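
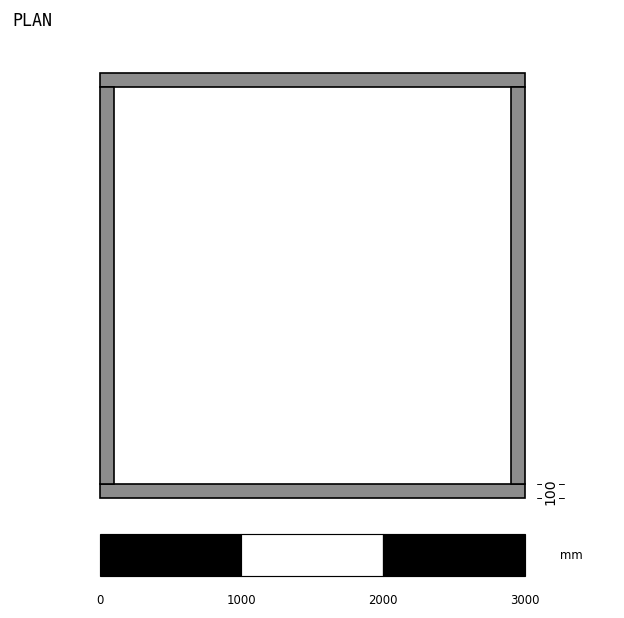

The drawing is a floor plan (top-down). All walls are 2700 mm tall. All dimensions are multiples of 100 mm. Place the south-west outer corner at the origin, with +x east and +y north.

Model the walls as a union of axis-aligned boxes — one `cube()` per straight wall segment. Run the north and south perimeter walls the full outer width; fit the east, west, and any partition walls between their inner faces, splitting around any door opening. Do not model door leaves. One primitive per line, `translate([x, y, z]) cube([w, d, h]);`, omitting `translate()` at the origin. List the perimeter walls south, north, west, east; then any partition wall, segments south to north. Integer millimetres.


cube([3000, 100, 2700]);
translate([0, 2900, 0]) cube([3000, 100, 2700]);
translate([0, 100, 0]) cube([100, 2800, 2700]);
translate([2900, 100, 0]) cube([100, 2800, 2700]);


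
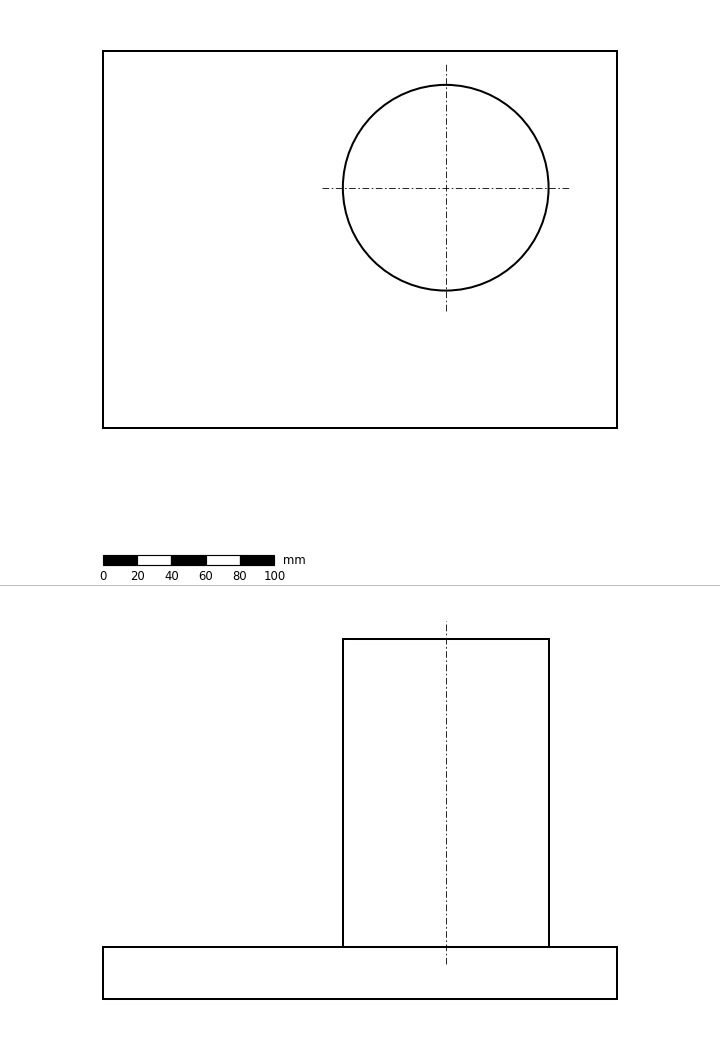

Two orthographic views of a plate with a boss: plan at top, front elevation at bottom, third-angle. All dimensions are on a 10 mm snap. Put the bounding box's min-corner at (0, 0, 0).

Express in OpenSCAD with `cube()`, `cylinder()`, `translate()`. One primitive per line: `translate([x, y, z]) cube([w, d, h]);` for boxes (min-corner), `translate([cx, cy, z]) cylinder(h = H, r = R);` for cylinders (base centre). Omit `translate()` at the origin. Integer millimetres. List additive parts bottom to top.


cube([300, 220, 30]);
translate([200, 140, 30]) cylinder(h = 180, r = 60);


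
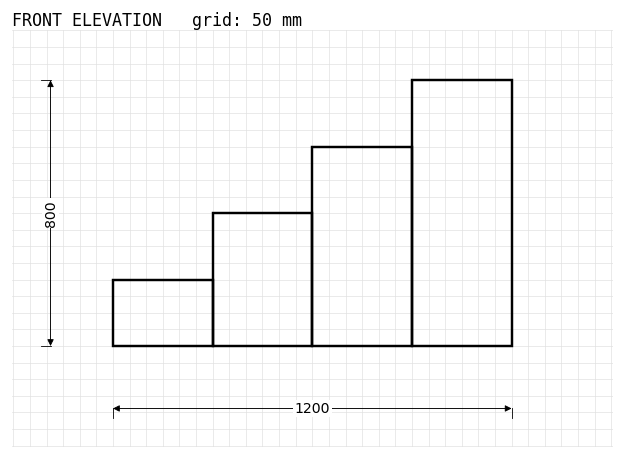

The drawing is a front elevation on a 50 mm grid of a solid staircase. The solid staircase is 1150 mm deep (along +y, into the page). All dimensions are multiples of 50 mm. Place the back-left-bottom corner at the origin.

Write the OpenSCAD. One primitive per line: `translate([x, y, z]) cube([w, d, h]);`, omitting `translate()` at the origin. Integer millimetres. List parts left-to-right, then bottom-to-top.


cube([300, 1150, 200]);
translate([300, 0, 0]) cube([300, 1150, 400]);
translate([600, 0, 0]) cube([300, 1150, 600]);
translate([900, 0, 0]) cube([300, 1150, 800]);


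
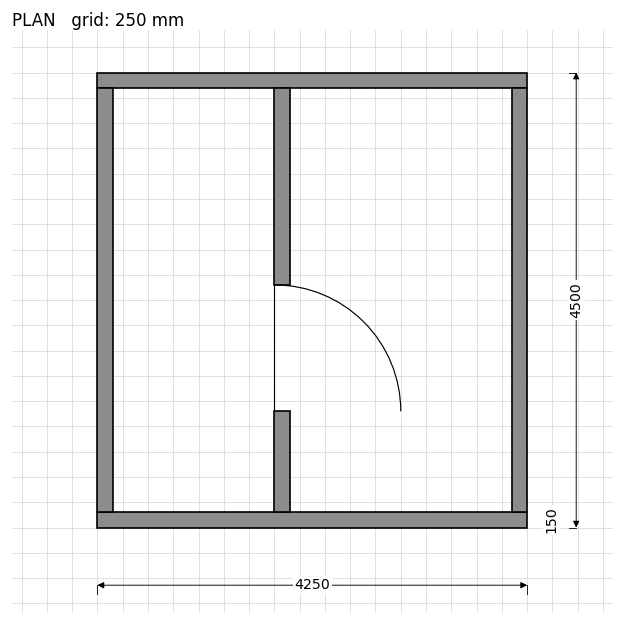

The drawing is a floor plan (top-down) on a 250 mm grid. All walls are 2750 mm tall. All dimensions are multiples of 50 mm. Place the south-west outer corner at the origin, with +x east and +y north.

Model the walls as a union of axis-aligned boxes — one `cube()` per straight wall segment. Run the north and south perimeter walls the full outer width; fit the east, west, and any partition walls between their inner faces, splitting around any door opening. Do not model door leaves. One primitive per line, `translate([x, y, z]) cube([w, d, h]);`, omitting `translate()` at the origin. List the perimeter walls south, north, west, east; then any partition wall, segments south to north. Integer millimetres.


cube([4250, 150, 2750]);
translate([0, 4350, 0]) cube([4250, 150, 2750]);
translate([0, 150, 0]) cube([150, 4200, 2750]);
translate([4100, 150, 0]) cube([150, 4200, 2750]);
translate([1750, 150, 0]) cube([150, 1000, 2750]);
translate([1750, 2400, 0]) cube([150, 1950, 2750]);


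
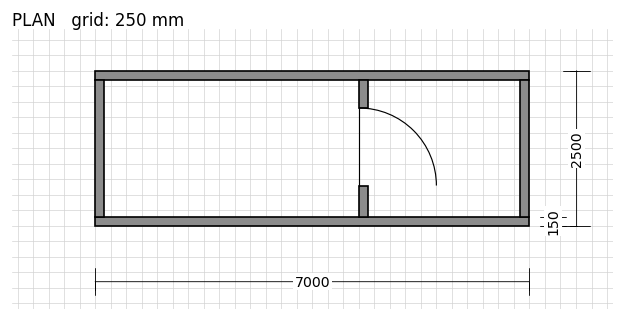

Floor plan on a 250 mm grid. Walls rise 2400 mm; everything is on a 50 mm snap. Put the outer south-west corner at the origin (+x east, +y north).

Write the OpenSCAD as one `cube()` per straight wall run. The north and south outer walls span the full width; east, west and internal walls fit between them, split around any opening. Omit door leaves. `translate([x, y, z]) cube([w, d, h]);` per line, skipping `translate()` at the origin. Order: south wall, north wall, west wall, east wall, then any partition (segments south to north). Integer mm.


cube([7000, 150, 2400]);
translate([0, 2350, 0]) cube([7000, 150, 2400]);
translate([0, 150, 0]) cube([150, 2200, 2400]);
translate([6850, 150, 0]) cube([150, 2200, 2400]);
translate([4250, 150, 0]) cube([150, 500, 2400]);
translate([4250, 1900, 0]) cube([150, 450, 2400]);


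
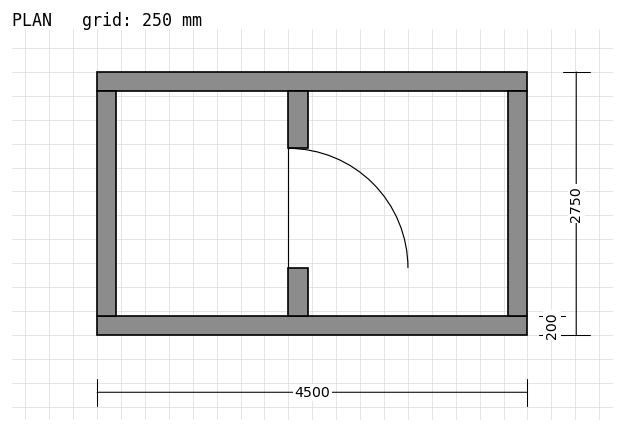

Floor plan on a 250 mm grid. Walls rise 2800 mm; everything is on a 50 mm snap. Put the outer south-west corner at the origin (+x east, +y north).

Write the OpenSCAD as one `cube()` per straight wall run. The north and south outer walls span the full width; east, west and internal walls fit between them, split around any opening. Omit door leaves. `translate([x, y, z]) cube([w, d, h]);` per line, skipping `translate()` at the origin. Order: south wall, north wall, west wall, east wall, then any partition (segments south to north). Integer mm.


cube([4500, 200, 2800]);
translate([0, 2550, 0]) cube([4500, 200, 2800]);
translate([0, 200, 0]) cube([200, 2350, 2800]);
translate([4300, 200, 0]) cube([200, 2350, 2800]);
translate([2000, 200, 0]) cube([200, 500, 2800]);
translate([2000, 1950, 0]) cube([200, 600, 2800]);


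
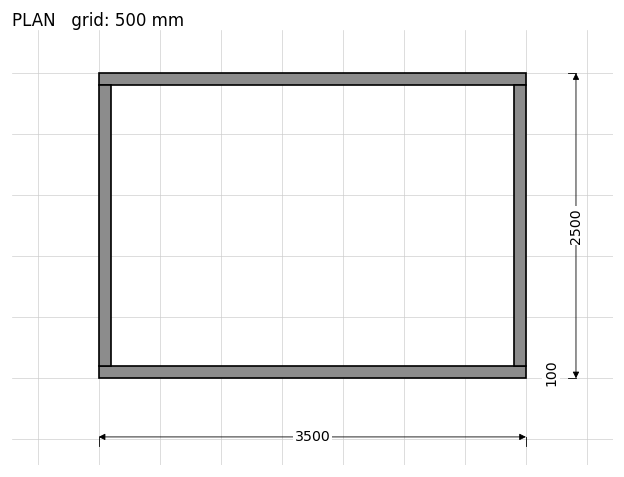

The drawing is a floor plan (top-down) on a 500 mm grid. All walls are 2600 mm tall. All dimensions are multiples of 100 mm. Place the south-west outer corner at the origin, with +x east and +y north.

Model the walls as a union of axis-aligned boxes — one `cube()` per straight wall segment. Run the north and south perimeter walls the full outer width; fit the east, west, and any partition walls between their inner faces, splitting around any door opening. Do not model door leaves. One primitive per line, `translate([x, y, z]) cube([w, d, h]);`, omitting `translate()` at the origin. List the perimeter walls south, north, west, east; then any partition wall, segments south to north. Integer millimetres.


cube([3500, 100, 2600]);
translate([0, 2400, 0]) cube([3500, 100, 2600]);
translate([0, 100, 0]) cube([100, 2300, 2600]);
translate([3400, 100, 0]) cube([100, 2300, 2600]);


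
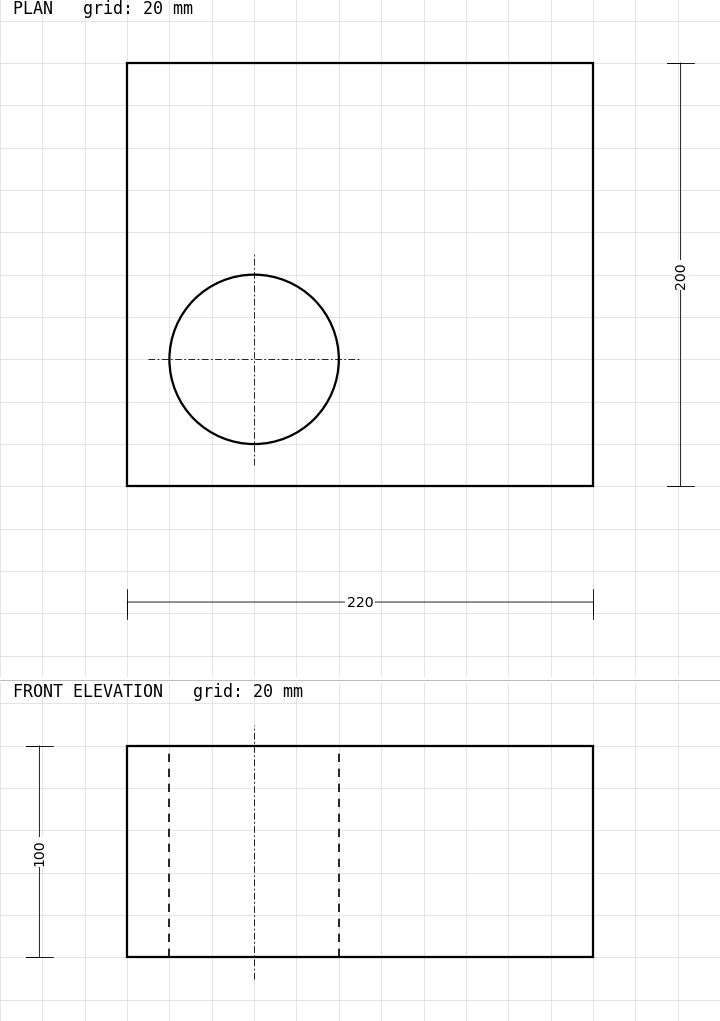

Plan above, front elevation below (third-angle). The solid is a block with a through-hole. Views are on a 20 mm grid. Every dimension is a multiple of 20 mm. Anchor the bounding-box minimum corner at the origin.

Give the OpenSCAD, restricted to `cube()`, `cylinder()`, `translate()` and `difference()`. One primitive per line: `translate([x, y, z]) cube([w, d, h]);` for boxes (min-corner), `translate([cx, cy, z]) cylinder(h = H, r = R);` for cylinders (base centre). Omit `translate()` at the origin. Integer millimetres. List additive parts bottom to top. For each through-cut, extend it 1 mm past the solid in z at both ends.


difference() {
  cube([220, 200, 100]);
  translate([60, 60, -1]) cylinder(h = 102, r = 40);
}


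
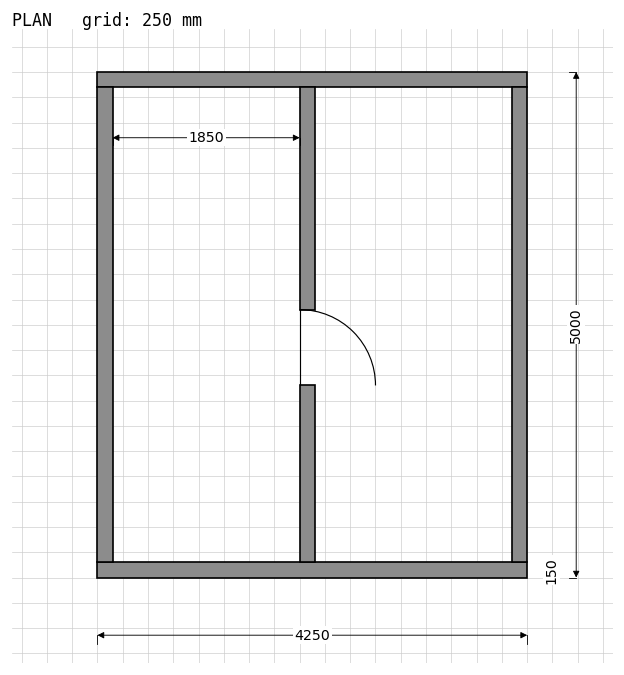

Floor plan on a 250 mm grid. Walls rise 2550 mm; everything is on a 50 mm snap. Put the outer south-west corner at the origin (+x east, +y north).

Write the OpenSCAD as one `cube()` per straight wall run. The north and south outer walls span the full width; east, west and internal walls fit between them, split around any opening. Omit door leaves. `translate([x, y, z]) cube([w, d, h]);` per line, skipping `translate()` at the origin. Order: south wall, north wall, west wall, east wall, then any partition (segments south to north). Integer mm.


cube([4250, 150, 2550]);
translate([0, 4850, 0]) cube([4250, 150, 2550]);
translate([0, 150, 0]) cube([150, 4700, 2550]);
translate([4100, 150, 0]) cube([150, 4700, 2550]);
translate([2000, 150, 0]) cube([150, 1750, 2550]);
translate([2000, 2650, 0]) cube([150, 2200, 2550]);


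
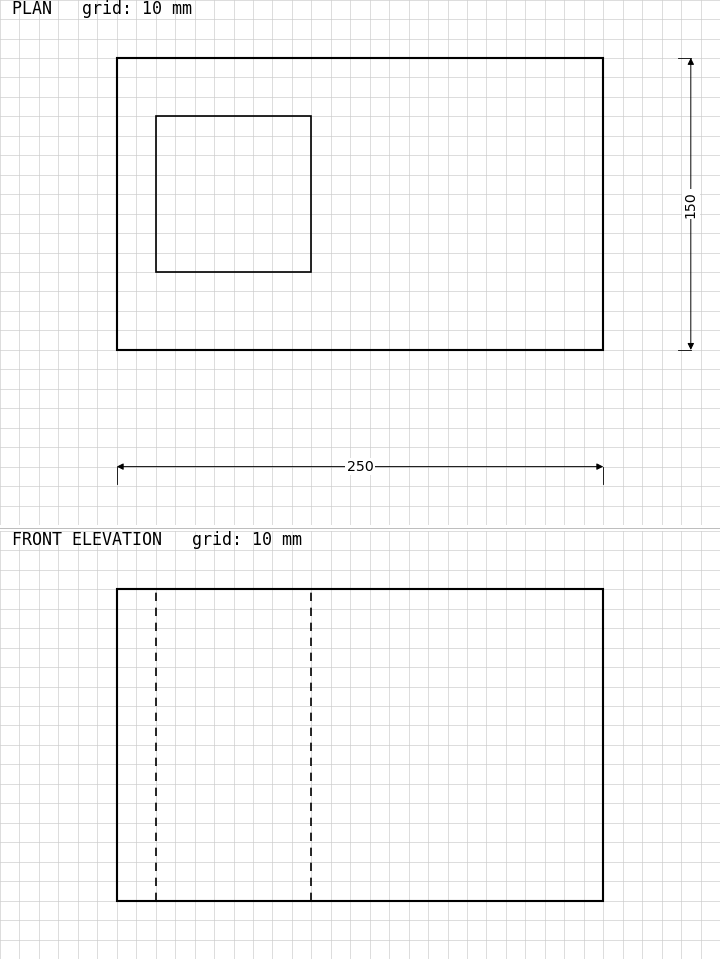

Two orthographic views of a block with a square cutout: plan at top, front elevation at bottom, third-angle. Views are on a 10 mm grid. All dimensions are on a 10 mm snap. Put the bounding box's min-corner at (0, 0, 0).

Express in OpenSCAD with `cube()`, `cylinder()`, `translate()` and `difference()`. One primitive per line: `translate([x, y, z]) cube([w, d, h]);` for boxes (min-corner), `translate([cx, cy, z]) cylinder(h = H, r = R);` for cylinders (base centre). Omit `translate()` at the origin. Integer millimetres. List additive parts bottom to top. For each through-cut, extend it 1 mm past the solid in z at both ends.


difference() {
  cube([250, 150, 160]);
  translate([20, 40, -1]) cube([80, 80, 162]);
}


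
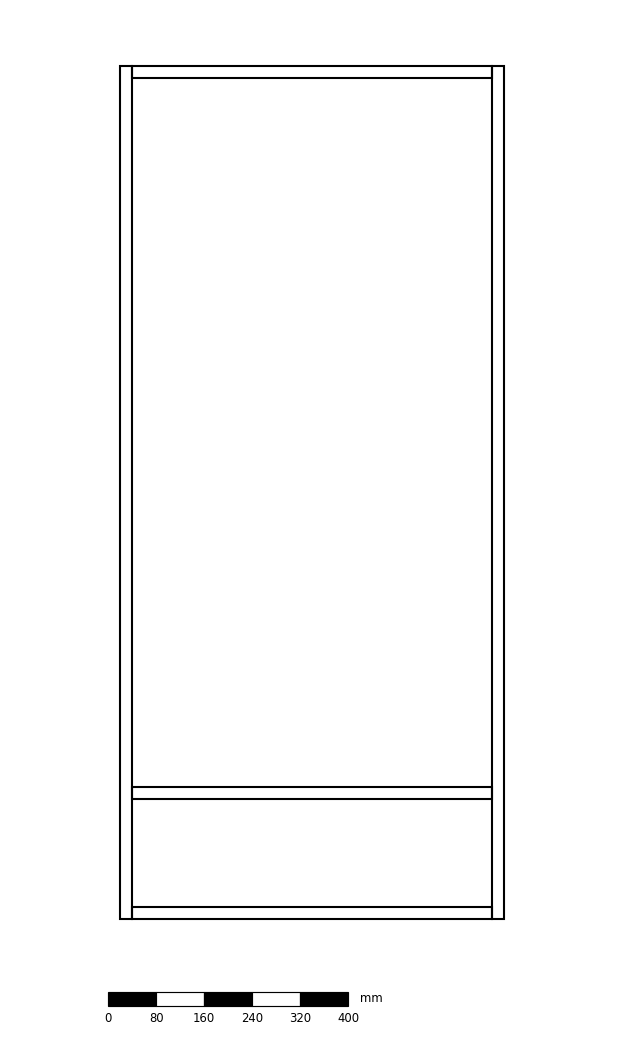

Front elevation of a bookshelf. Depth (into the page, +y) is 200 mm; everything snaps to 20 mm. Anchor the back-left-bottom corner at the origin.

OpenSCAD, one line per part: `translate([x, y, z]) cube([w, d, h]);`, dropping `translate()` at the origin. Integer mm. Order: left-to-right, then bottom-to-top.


cube([20, 200, 1420]);
translate([20, 0, 0]) cube([600, 200, 20]);
translate([20, 0, 200]) cube([600, 200, 20]);
translate([20, 0, 1400]) cube([600, 200, 20]);
translate([620, 0, 0]) cube([20, 200, 1420]);


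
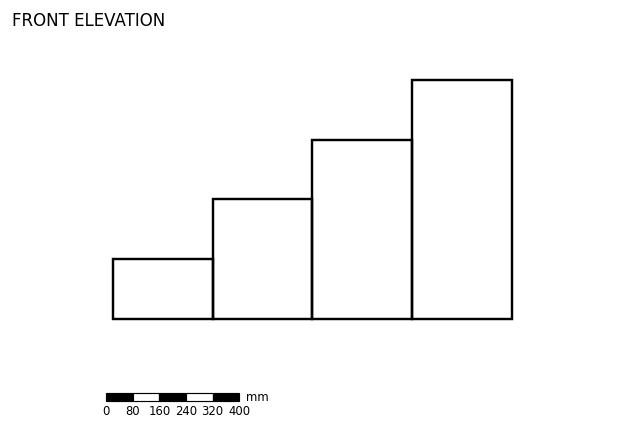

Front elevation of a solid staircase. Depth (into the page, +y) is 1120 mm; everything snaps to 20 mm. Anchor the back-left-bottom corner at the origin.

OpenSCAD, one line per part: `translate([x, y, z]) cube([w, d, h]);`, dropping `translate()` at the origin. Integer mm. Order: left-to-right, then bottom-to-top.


cube([300, 1120, 180]);
translate([300, 0, 0]) cube([300, 1120, 360]);
translate([600, 0, 0]) cube([300, 1120, 540]);
translate([900, 0, 0]) cube([300, 1120, 720]);


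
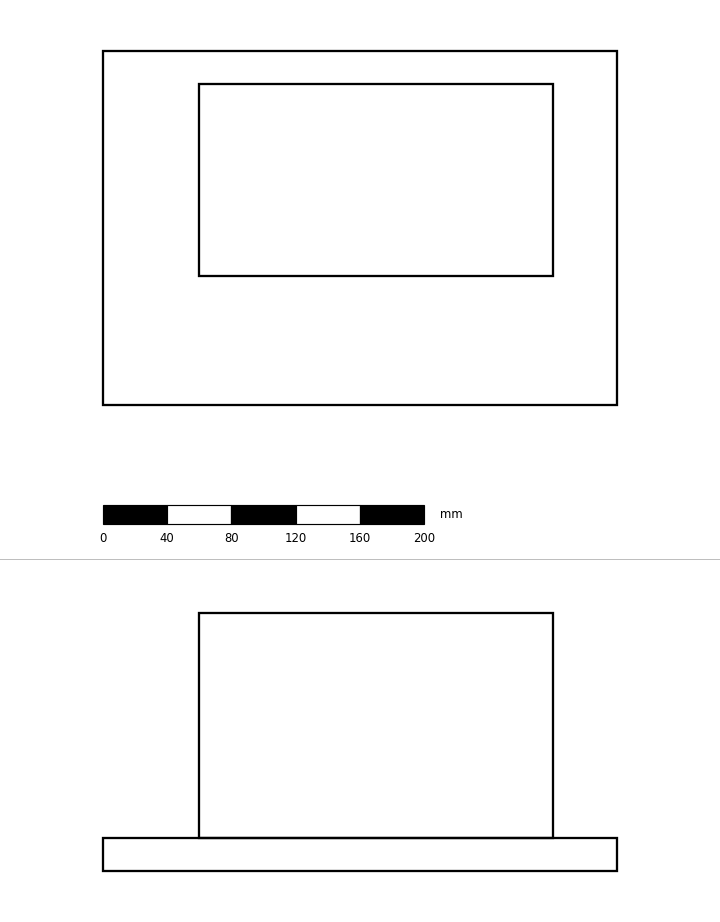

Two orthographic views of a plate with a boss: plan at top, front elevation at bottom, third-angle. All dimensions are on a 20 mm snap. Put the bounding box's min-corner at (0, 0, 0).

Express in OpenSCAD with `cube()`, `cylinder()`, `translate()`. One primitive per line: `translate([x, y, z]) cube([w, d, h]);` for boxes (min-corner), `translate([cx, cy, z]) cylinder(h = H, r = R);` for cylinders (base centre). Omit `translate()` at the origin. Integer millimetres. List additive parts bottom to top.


cube([320, 220, 20]);
translate([60, 80, 20]) cube([220, 120, 140]);


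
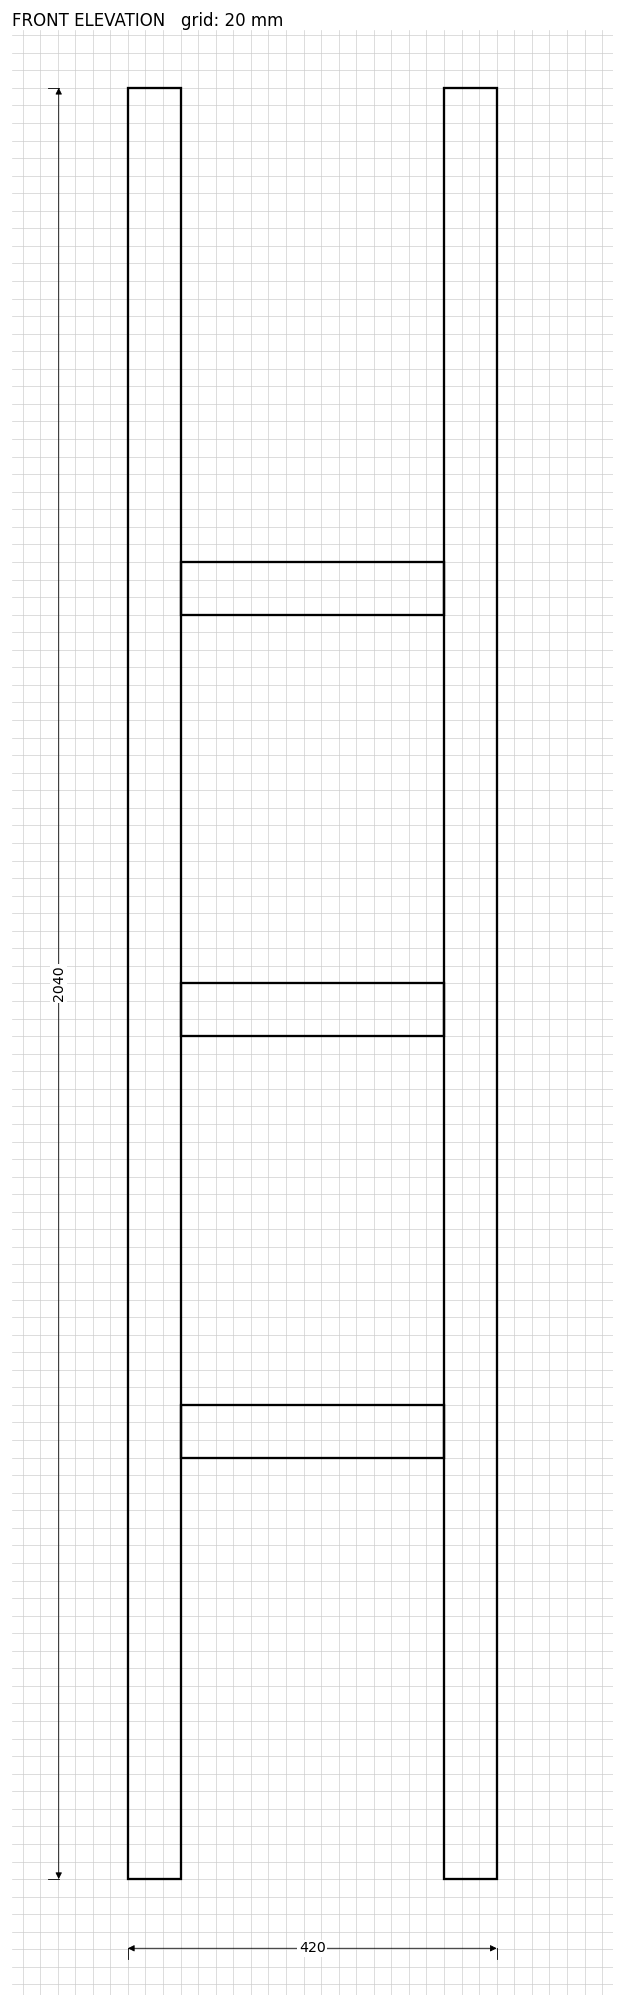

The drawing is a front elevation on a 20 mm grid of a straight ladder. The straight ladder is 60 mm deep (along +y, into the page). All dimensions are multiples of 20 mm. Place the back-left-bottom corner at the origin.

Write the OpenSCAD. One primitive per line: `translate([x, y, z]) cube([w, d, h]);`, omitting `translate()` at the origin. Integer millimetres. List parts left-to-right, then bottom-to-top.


cube([60, 60, 2040]);
translate([60, 0, 480]) cube([300, 60, 60]);
translate([60, 0, 960]) cube([300, 60, 60]);
translate([60, 0, 1440]) cube([300, 60, 60]);
translate([360, 0, 0]) cube([60, 60, 2040]);


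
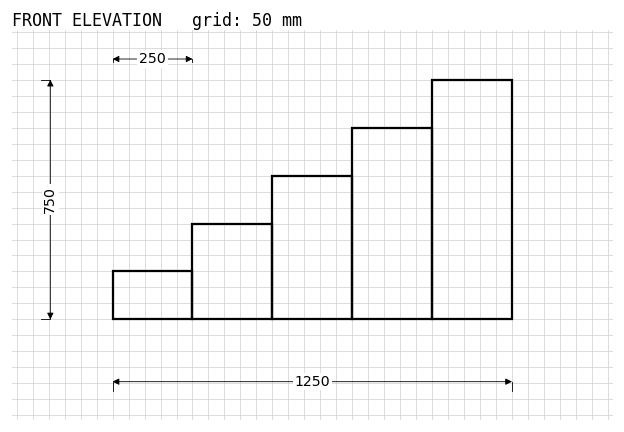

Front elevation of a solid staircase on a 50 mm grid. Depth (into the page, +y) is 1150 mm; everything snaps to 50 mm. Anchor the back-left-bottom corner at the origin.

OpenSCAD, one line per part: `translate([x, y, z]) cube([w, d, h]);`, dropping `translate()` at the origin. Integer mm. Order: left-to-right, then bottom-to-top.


cube([250, 1150, 150]);
translate([250, 0, 0]) cube([250, 1150, 300]);
translate([500, 0, 0]) cube([250, 1150, 450]);
translate([750, 0, 0]) cube([250, 1150, 600]);
translate([1000, 0, 0]) cube([250, 1150, 750]);


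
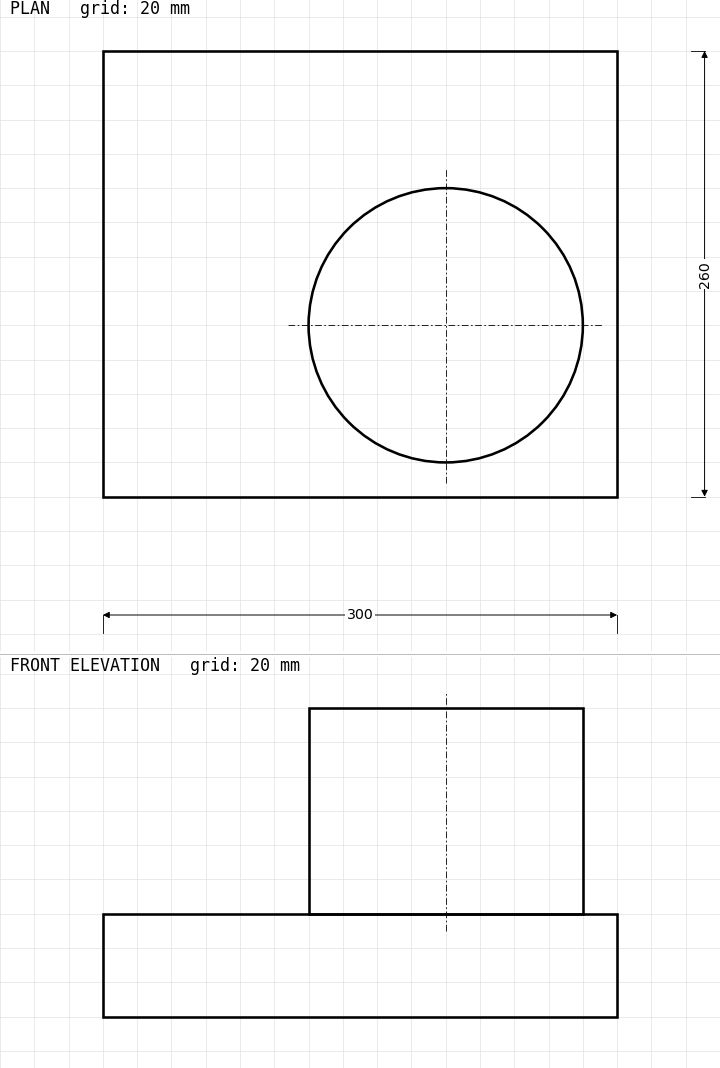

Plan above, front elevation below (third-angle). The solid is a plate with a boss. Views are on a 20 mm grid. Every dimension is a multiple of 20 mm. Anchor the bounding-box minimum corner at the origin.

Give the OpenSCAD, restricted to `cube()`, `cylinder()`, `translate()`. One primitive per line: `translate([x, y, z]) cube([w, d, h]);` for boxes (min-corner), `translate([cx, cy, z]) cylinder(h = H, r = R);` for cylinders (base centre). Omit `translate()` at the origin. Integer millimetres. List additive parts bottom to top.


cube([300, 260, 60]);
translate([200, 100, 60]) cylinder(h = 120, r = 80);


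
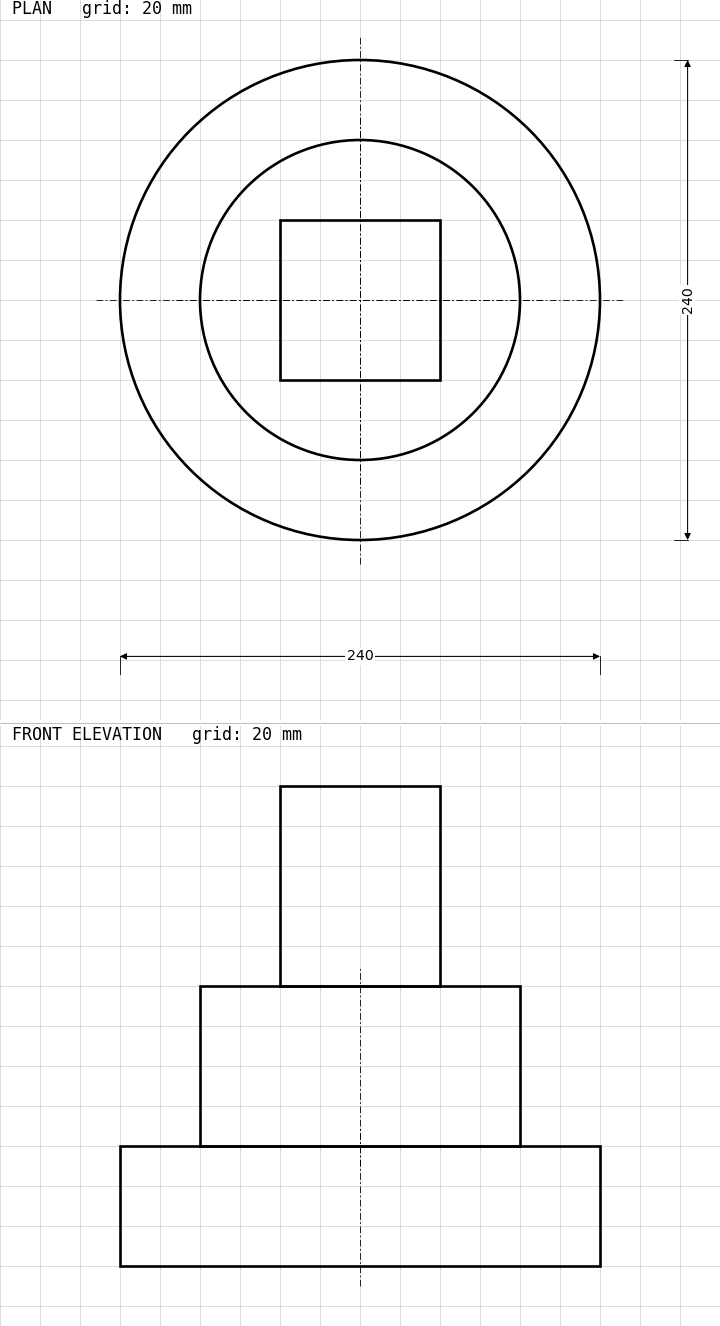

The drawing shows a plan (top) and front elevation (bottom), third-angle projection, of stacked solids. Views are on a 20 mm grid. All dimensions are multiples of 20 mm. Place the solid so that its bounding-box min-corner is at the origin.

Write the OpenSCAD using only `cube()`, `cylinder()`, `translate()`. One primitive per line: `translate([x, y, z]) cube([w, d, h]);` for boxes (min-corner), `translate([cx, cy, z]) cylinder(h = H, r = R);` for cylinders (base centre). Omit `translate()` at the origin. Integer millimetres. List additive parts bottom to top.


translate([120, 120, 0]) cylinder(h = 60, r = 120);
translate([120, 120, 60]) cylinder(h = 80, r = 80);
translate([80, 80, 140]) cube([80, 80, 100]);


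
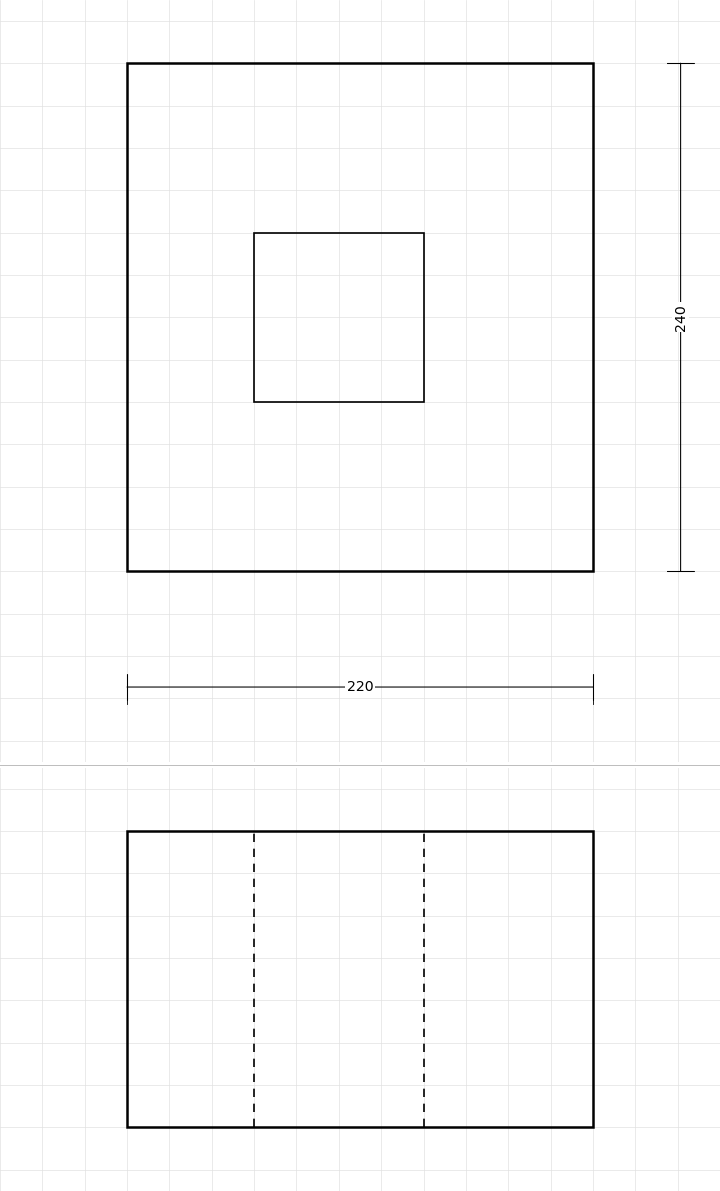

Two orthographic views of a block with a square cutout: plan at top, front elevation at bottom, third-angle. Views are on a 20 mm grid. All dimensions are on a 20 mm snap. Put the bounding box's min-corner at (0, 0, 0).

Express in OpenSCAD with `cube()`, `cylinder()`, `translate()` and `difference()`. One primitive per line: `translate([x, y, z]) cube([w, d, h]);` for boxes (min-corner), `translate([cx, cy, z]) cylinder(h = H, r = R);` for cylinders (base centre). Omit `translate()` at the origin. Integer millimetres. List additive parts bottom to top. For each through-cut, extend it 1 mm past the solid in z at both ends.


difference() {
  cube([220, 240, 140]);
  translate([60, 80, -1]) cube([80, 80, 142]);
}


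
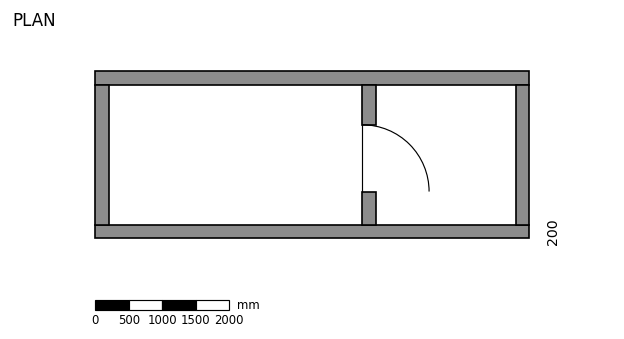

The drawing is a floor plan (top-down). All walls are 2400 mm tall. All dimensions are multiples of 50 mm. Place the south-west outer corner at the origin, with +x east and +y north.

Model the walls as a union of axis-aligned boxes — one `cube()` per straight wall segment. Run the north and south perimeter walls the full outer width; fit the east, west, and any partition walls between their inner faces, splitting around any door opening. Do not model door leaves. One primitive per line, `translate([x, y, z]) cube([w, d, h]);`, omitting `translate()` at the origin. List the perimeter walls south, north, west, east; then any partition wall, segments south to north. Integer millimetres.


cube([6500, 200, 2400]);
translate([0, 2300, 0]) cube([6500, 200, 2400]);
translate([0, 200, 0]) cube([200, 2100, 2400]);
translate([6300, 200, 0]) cube([200, 2100, 2400]);
translate([4000, 200, 0]) cube([200, 500, 2400]);
translate([4000, 1700, 0]) cube([200, 600, 2400]);


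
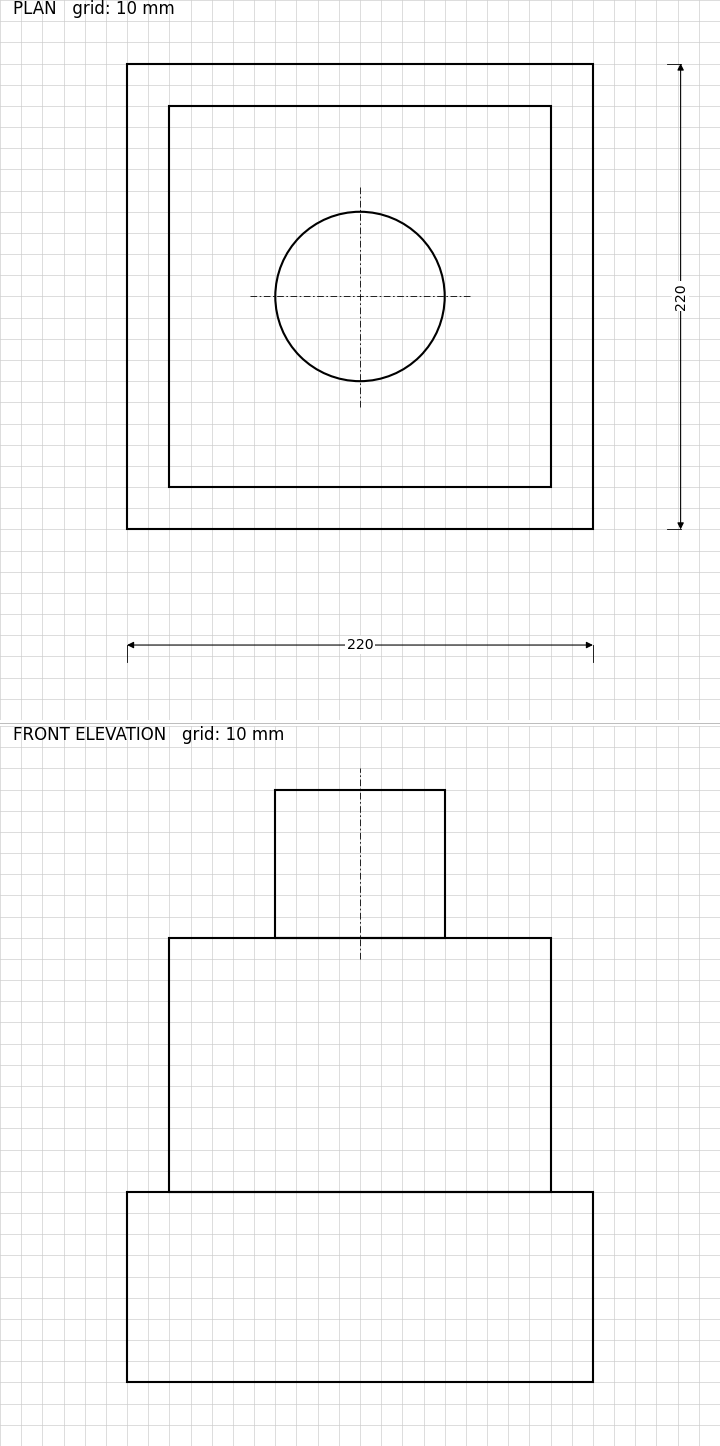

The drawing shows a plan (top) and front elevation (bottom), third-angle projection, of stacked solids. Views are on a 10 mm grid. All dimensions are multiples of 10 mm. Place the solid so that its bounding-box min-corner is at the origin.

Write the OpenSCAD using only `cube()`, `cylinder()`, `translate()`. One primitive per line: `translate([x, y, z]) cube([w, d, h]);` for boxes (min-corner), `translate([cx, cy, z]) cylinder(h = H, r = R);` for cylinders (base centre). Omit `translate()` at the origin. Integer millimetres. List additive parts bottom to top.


cube([220, 220, 90]);
translate([20, 20, 90]) cube([180, 180, 120]);
translate([110, 110, 210]) cylinder(h = 70, r = 40);


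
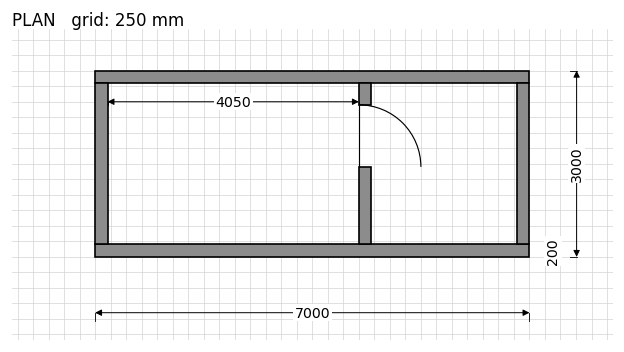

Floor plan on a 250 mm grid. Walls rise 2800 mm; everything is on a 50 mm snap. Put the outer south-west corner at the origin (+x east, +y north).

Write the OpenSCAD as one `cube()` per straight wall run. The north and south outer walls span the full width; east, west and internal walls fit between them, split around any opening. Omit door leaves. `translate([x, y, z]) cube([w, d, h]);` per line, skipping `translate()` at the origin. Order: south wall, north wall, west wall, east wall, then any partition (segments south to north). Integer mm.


cube([7000, 200, 2800]);
translate([0, 2800, 0]) cube([7000, 200, 2800]);
translate([0, 200, 0]) cube([200, 2600, 2800]);
translate([6800, 200, 0]) cube([200, 2600, 2800]);
translate([4250, 200, 0]) cube([200, 1250, 2800]);
translate([4250, 2450, 0]) cube([200, 350, 2800]);


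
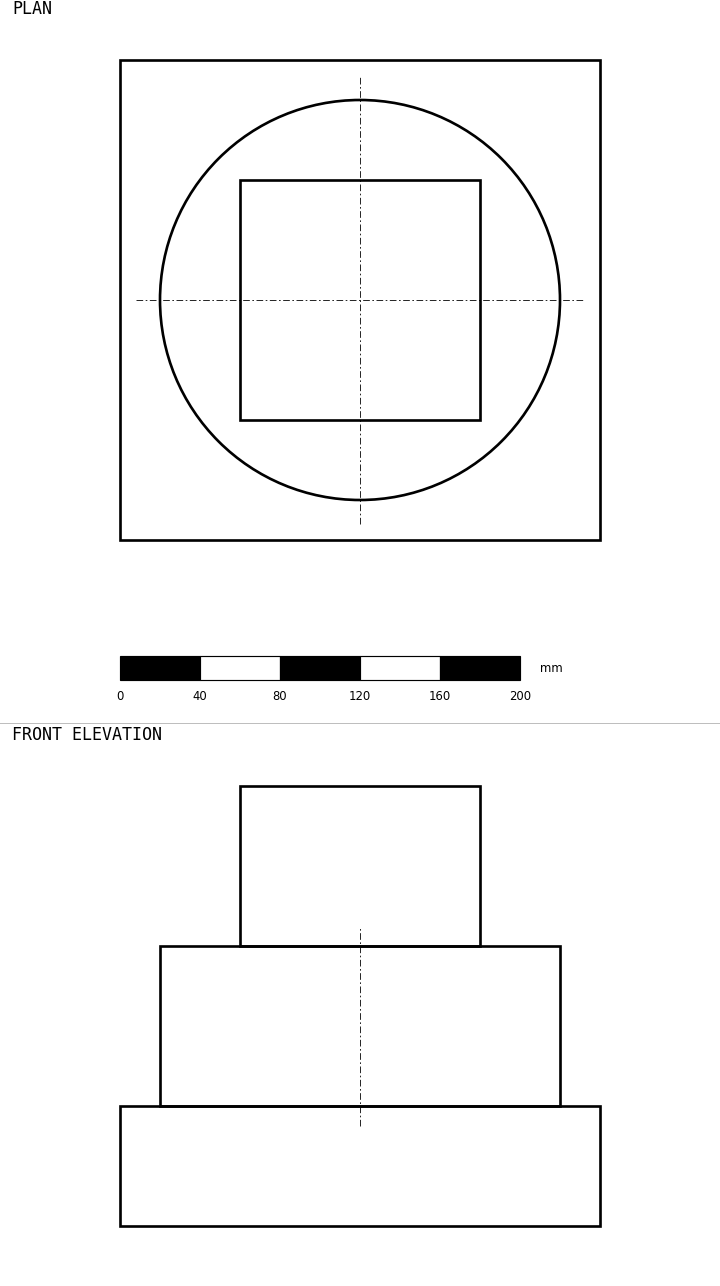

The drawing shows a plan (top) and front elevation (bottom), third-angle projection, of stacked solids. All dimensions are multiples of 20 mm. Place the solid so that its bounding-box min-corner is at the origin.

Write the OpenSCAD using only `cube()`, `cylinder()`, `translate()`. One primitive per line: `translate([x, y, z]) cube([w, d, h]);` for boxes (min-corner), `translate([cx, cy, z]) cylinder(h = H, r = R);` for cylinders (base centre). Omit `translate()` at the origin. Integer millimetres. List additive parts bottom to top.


cube([240, 240, 60]);
translate([120, 120, 60]) cylinder(h = 80, r = 100);
translate([60, 60, 140]) cube([120, 120, 80]);


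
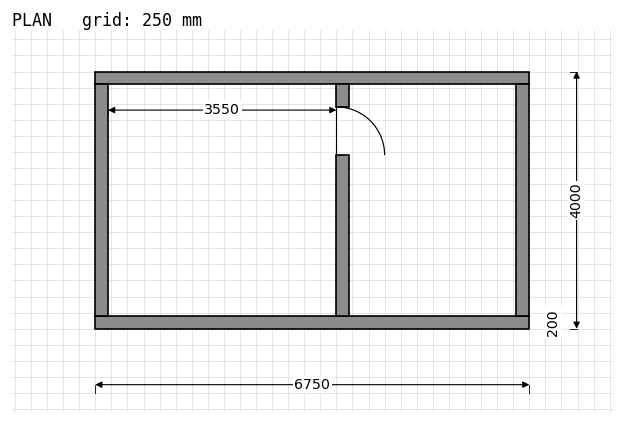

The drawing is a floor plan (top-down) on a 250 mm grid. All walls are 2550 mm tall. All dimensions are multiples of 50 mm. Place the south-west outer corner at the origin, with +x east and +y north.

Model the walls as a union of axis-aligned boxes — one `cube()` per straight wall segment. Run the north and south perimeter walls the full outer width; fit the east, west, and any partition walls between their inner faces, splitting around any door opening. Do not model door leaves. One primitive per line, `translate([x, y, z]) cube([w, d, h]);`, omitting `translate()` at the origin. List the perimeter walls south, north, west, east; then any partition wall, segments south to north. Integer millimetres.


cube([6750, 200, 2550]);
translate([0, 3800, 0]) cube([6750, 200, 2550]);
translate([0, 200, 0]) cube([200, 3600, 2550]);
translate([6550, 200, 0]) cube([200, 3600, 2550]);
translate([3750, 200, 0]) cube([200, 2500, 2550]);
translate([3750, 3450, 0]) cube([200, 350, 2550]);


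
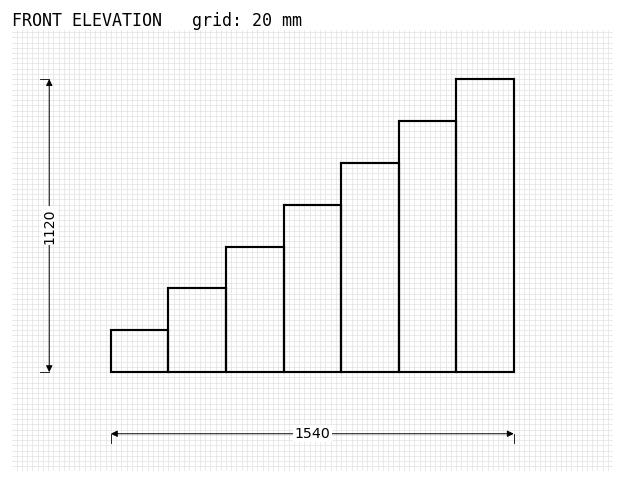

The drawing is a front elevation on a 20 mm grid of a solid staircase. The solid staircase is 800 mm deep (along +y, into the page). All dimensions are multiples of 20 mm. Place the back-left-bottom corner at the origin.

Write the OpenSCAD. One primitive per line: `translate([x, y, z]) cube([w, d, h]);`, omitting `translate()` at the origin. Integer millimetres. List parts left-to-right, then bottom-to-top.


cube([220, 800, 160]);
translate([220, 0, 0]) cube([220, 800, 320]);
translate([440, 0, 0]) cube([220, 800, 480]);
translate([660, 0, 0]) cube([220, 800, 640]);
translate([880, 0, 0]) cube([220, 800, 800]);
translate([1100, 0, 0]) cube([220, 800, 960]);
translate([1320, 0, 0]) cube([220, 800, 1120]);


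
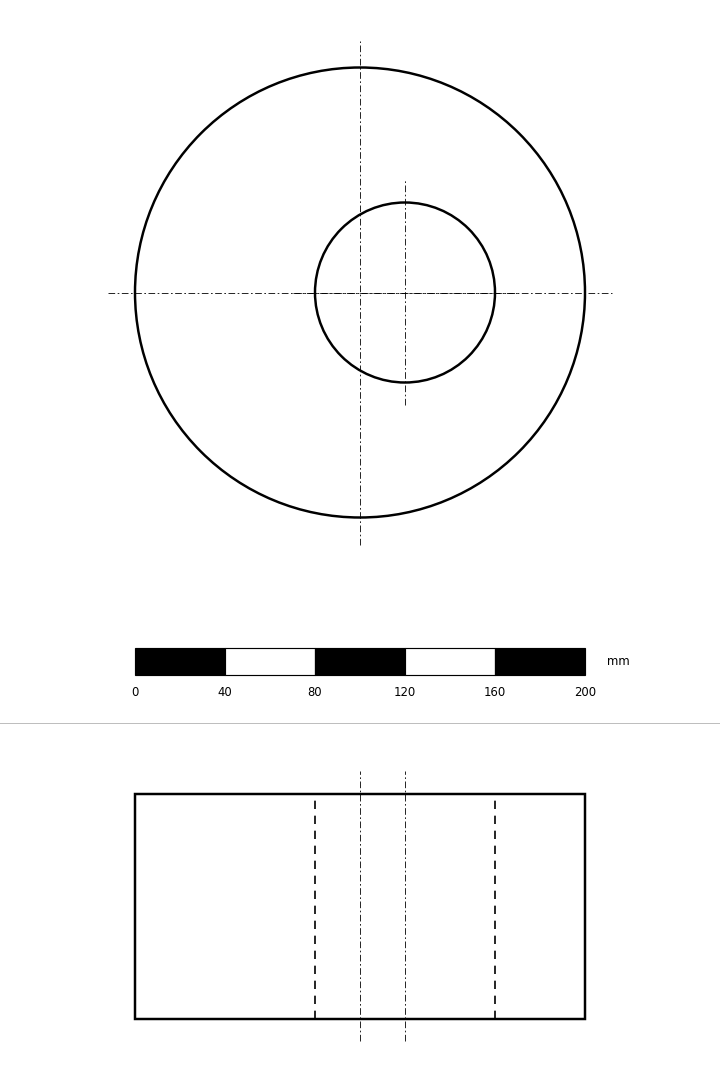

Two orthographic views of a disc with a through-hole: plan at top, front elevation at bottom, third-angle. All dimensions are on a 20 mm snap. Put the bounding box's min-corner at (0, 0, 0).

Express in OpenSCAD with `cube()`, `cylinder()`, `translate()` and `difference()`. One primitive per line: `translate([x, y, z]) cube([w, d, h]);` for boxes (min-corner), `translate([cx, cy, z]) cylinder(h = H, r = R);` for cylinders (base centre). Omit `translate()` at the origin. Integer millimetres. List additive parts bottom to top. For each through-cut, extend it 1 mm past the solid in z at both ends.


difference() {
  translate([100, 100, 0]) cylinder(h = 100, r = 100);
  translate([120, 100, -1]) cylinder(h = 102, r = 40);
}


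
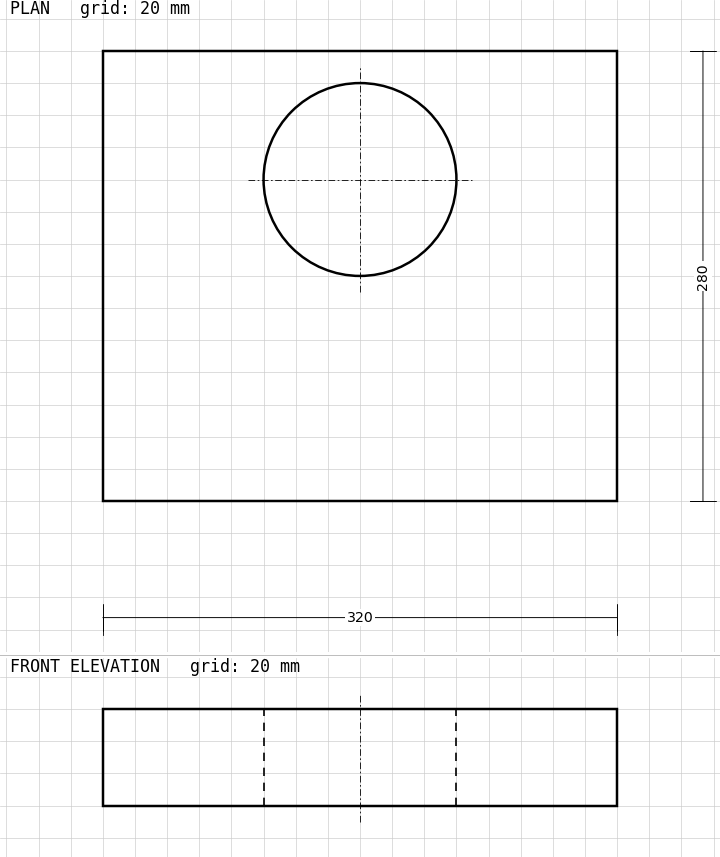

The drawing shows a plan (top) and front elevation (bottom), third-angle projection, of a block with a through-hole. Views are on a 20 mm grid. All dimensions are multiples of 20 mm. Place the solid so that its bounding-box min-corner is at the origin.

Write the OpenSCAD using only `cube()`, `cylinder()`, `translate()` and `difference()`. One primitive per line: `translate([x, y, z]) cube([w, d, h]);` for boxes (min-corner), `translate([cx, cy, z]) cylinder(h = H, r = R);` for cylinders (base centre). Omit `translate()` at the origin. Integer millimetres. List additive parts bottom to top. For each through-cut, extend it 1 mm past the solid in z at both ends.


difference() {
  cube([320, 280, 60]);
  translate([160, 200, -1]) cylinder(h = 62, r = 60);
}


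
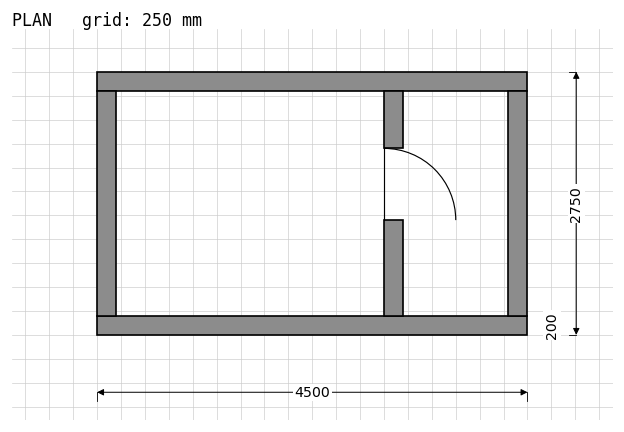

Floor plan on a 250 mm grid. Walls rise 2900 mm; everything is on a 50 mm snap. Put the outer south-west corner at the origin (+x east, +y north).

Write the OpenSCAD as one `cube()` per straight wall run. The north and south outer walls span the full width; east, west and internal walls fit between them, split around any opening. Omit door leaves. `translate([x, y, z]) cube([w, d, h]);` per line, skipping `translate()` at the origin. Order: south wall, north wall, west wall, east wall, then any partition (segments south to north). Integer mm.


cube([4500, 200, 2900]);
translate([0, 2550, 0]) cube([4500, 200, 2900]);
translate([0, 200, 0]) cube([200, 2350, 2900]);
translate([4300, 200, 0]) cube([200, 2350, 2900]);
translate([3000, 200, 0]) cube([200, 1000, 2900]);
translate([3000, 1950, 0]) cube([200, 600, 2900]);


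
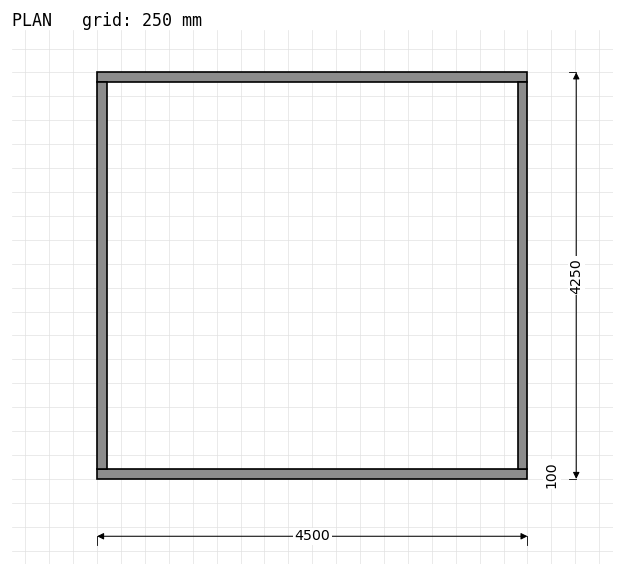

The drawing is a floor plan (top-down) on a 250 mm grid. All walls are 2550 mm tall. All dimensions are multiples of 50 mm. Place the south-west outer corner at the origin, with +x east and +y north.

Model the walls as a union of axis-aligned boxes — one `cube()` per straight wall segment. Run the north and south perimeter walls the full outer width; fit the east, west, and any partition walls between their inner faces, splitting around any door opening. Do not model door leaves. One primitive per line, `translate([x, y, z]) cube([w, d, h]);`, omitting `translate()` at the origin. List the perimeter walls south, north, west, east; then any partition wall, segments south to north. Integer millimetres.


cube([4500, 100, 2550]);
translate([0, 4150, 0]) cube([4500, 100, 2550]);
translate([0, 100, 0]) cube([100, 4050, 2550]);
translate([4400, 100, 0]) cube([100, 4050, 2550]);


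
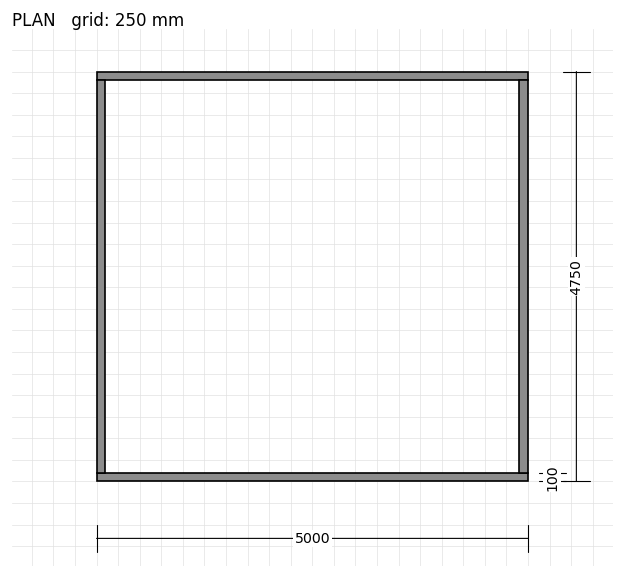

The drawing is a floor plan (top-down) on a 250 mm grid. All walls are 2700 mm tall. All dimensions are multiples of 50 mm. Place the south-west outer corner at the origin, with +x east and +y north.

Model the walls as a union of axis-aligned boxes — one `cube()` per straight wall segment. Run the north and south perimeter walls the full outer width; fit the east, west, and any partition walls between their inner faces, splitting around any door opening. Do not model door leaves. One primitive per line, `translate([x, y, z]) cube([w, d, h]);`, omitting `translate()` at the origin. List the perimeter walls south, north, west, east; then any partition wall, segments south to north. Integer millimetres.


cube([5000, 100, 2700]);
translate([0, 4650, 0]) cube([5000, 100, 2700]);
translate([0, 100, 0]) cube([100, 4550, 2700]);
translate([4900, 100, 0]) cube([100, 4550, 2700]);


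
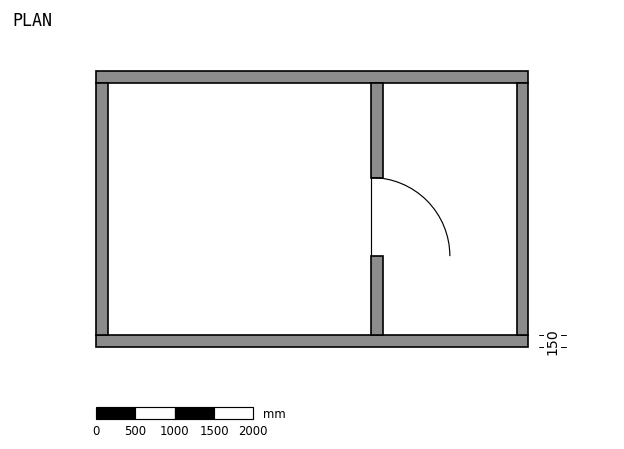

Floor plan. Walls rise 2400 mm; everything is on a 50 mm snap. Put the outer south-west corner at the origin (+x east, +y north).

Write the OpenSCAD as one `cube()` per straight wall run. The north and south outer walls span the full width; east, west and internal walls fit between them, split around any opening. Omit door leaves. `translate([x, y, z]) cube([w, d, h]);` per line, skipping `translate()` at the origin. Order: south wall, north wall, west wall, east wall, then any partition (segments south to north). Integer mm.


cube([5500, 150, 2400]);
translate([0, 3350, 0]) cube([5500, 150, 2400]);
translate([0, 150, 0]) cube([150, 3200, 2400]);
translate([5350, 150, 0]) cube([150, 3200, 2400]);
translate([3500, 150, 0]) cube([150, 1000, 2400]);
translate([3500, 2150, 0]) cube([150, 1200, 2400]);


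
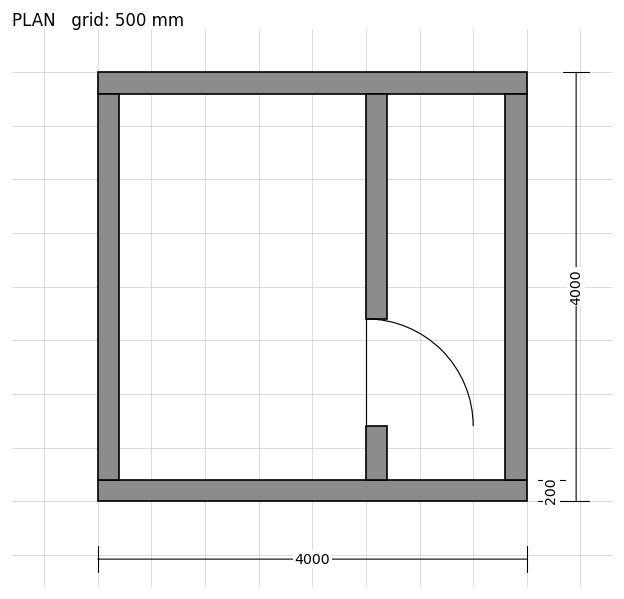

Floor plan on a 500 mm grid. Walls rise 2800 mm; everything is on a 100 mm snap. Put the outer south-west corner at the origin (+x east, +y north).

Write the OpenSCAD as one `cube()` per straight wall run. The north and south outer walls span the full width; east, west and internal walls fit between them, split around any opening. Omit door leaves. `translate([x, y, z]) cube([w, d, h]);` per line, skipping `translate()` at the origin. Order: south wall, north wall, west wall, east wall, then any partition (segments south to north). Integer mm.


cube([4000, 200, 2800]);
translate([0, 3800, 0]) cube([4000, 200, 2800]);
translate([0, 200, 0]) cube([200, 3600, 2800]);
translate([3800, 200, 0]) cube([200, 3600, 2800]);
translate([2500, 200, 0]) cube([200, 500, 2800]);
translate([2500, 1700, 0]) cube([200, 2100, 2800]);


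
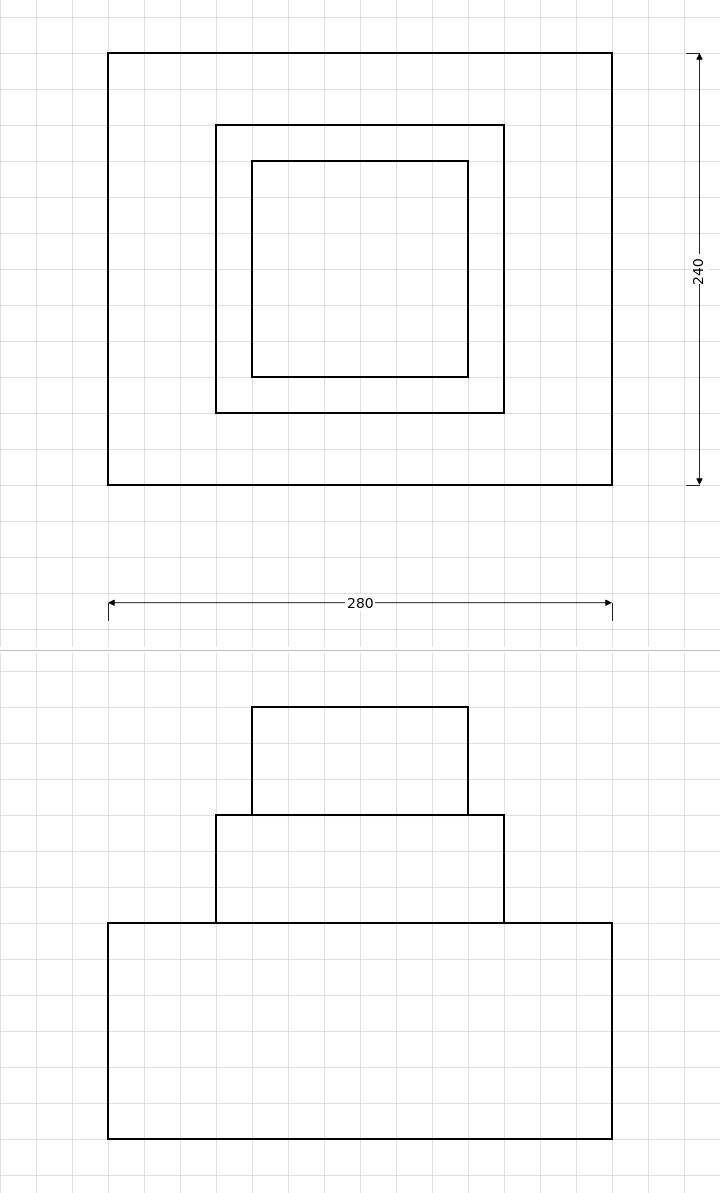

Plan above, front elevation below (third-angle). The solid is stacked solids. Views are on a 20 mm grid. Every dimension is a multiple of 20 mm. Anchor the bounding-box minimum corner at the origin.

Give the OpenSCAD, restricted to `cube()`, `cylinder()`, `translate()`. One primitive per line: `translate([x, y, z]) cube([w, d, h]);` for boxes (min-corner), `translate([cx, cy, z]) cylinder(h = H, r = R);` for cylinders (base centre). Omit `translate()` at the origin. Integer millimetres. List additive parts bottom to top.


cube([280, 240, 120]);
translate([60, 40, 120]) cube([160, 160, 60]);
translate([80, 60, 180]) cube([120, 120, 60]);


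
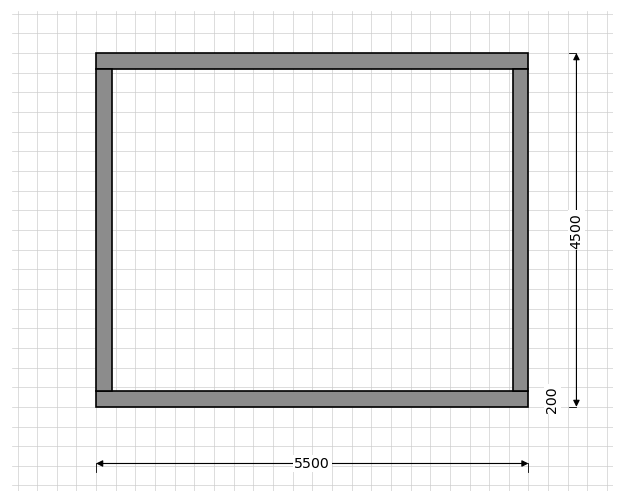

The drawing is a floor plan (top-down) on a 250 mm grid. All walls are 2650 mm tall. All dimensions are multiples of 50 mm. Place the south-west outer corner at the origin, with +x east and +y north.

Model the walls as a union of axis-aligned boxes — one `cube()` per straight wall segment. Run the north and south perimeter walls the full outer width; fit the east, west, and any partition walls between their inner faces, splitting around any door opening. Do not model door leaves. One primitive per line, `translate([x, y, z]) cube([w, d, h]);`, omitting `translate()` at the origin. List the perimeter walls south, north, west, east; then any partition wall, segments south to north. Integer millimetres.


cube([5500, 200, 2650]);
translate([0, 4300, 0]) cube([5500, 200, 2650]);
translate([0, 200, 0]) cube([200, 4100, 2650]);
translate([5300, 200, 0]) cube([200, 4100, 2650]);


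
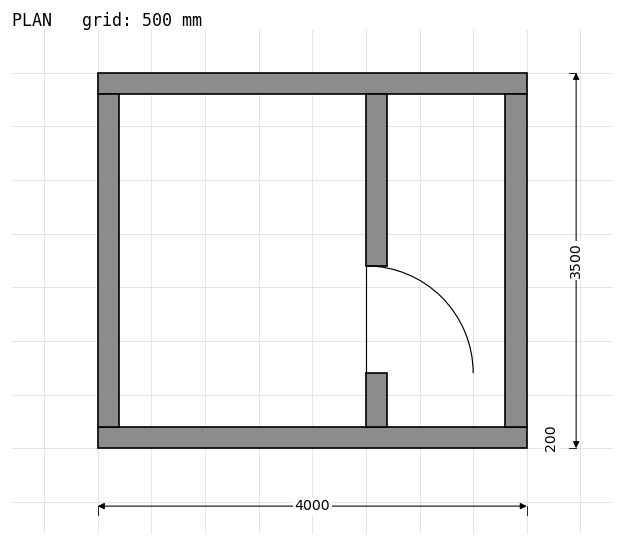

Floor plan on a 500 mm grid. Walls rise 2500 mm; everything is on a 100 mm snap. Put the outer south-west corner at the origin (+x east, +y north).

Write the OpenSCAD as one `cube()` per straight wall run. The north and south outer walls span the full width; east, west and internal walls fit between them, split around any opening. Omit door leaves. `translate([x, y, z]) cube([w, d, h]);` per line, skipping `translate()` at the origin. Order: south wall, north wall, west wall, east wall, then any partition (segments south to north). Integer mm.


cube([4000, 200, 2500]);
translate([0, 3300, 0]) cube([4000, 200, 2500]);
translate([0, 200, 0]) cube([200, 3100, 2500]);
translate([3800, 200, 0]) cube([200, 3100, 2500]);
translate([2500, 200, 0]) cube([200, 500, 2500]);
translate([2500, 1700, 0]) cube([200, 1600, 2500]);


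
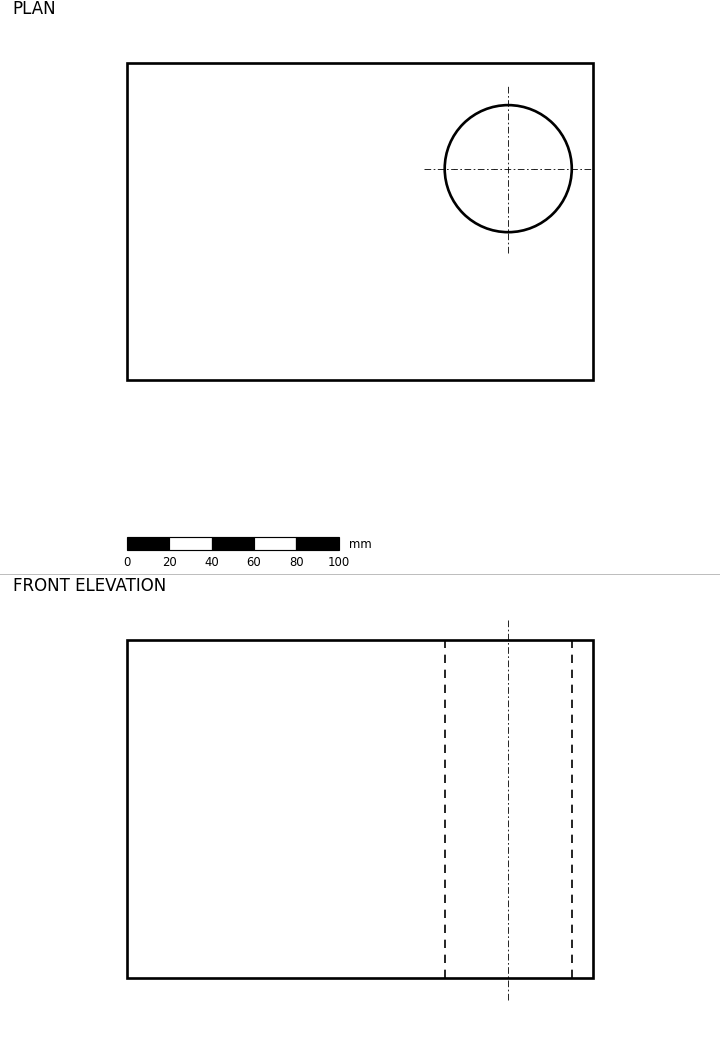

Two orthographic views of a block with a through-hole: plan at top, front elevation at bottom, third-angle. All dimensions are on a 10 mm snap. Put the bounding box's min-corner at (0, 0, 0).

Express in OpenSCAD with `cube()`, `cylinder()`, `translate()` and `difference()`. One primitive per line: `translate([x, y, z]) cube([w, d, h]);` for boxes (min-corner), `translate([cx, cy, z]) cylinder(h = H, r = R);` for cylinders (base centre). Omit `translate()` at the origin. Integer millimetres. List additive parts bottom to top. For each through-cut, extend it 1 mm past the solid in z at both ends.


difference() {
  cube([220, 150, 160]);
  translate([180, 100, -1]) cylinder(h = 162, r = 30);
}


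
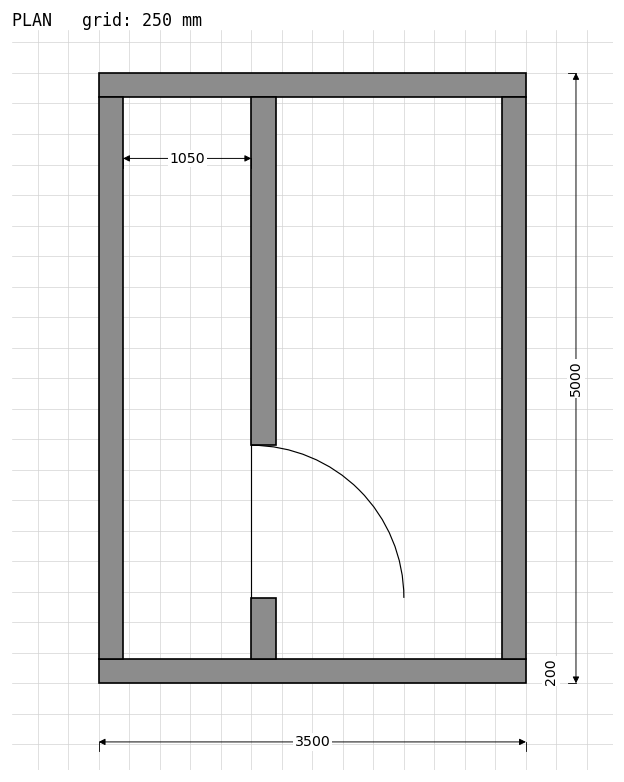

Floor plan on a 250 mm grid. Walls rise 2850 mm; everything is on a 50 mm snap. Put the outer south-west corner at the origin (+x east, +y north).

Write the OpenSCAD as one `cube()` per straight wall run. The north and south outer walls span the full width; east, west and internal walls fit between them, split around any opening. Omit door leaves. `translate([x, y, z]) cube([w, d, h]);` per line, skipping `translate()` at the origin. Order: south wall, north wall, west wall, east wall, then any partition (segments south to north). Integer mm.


cube([3500, 200, 2850]);
translate([0, 4800, 0]) cube([3500, 200, 2850]);
translate([0, 200, 0]) cube([200, 4600, 2850]);
translate([3300, 200, 0]) cube([200, 4600, 2850]);
translate([1250, 200, 0]) cube([200, 500, 2850]);
translate([1250, 1950, 0]) cube([200, 2850, 2850]);


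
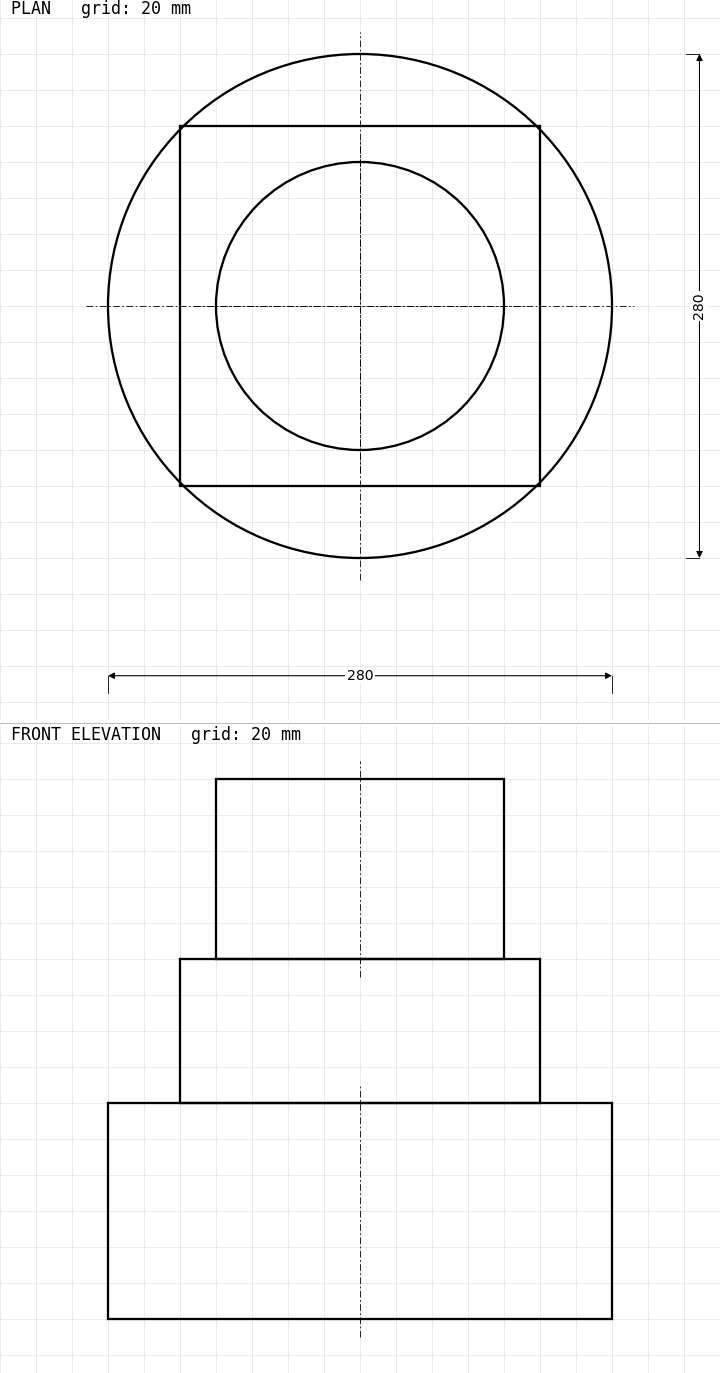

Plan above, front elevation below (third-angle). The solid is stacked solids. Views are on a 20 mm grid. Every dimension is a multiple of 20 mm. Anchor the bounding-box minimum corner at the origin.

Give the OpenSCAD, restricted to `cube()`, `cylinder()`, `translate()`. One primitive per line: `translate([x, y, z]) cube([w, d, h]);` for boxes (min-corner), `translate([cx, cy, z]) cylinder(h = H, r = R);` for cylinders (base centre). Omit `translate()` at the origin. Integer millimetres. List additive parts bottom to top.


translate([140, 140, 0]) cylinder(h = 120, r = 140);
translate([40, 40, 120]) cube([200, 200, 80]);
translate([140, 140, 200]) cylinder(h = 100, r = 80);


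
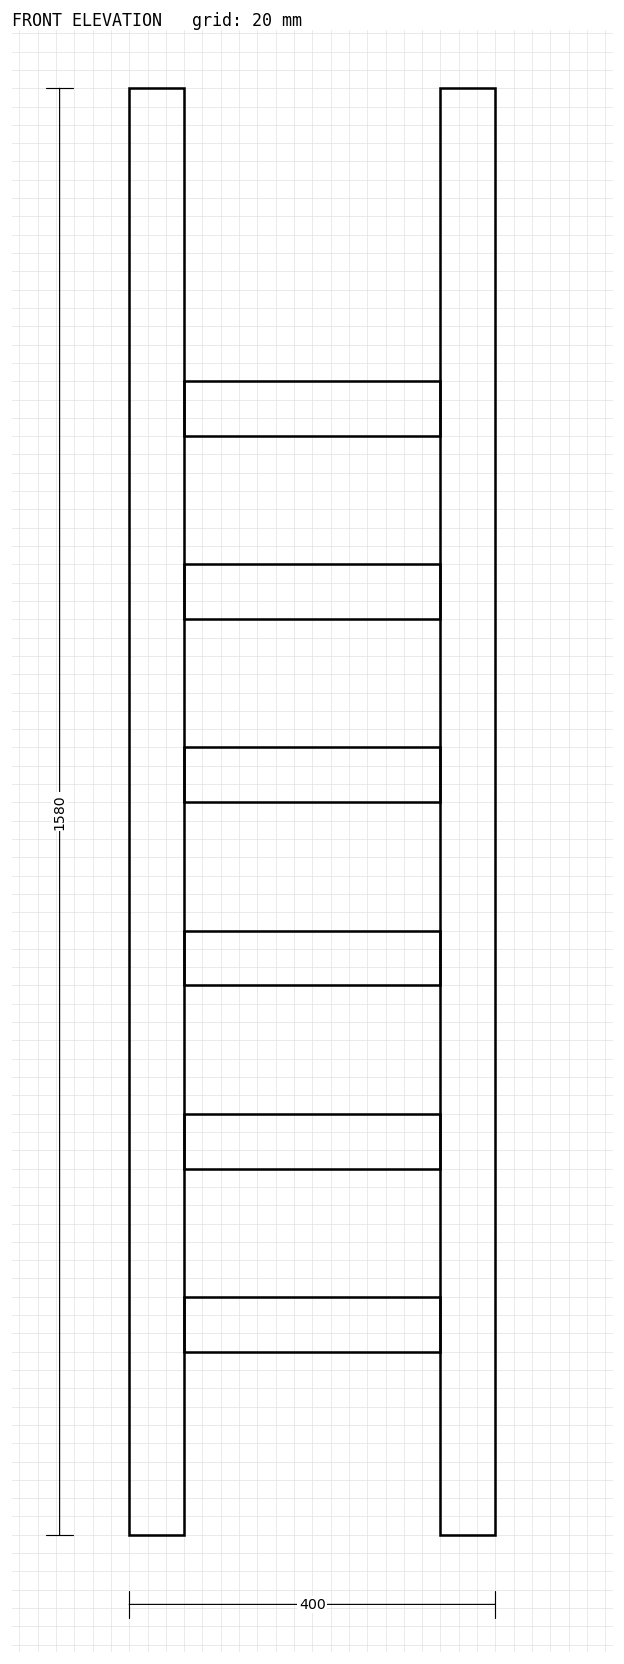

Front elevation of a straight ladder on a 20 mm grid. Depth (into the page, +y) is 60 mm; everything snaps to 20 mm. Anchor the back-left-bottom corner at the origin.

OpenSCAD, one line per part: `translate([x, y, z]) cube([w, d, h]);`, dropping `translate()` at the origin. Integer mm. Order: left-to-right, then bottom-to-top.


cube([60, 60, 1580]);
translate([60, 0, 200]) cube([280, 60, 60]);
translate([60, 0, 400]) cube([280, 60, 60]);
translate([60, 0, 600]) cube([280, 60, 60]);
translate([60, 0, 800]) cube([280, 60, 60]);
translate([60, 0, 1000]) cube([280, 60, 60]);
translate([60, 0, 1200]) cube([280, 60, 60]);
translate([340, 0, 0]) cube([60, 60, 1580]);
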